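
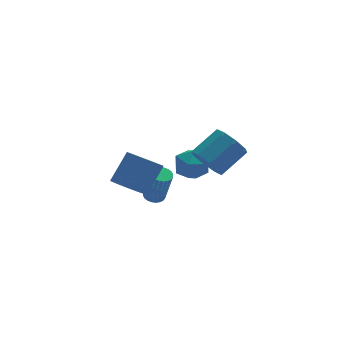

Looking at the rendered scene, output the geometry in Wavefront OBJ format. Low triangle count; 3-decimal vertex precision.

v -1.404 0.355 0.047
v -0.872 0.583 0.02
v -0.563 0.094 1.945
v -1.096 -0.135 1.973
v -0.993 0.762 0.085
v -0.685 0.273 2.01
v -1.177 0.88 0.145
v -0.869 0.39 2.07
v -1.396 0.917 0.189
v -1.088 0.428 2.114
v -1.616 0.869 0.212
v -1.308 0.38 2.137
v -1.804 0.742 0.21
v -1.496 0.253 2.135
v -1.931 0.557 0.183
v -1.622 0.068 2.108
v -1.977 0.34 0.136
v -1.669 -0.149 2.061
v -1.937 0.126 0.075
v -1.628 -0.363 2
v -1.815 -0.053 0.01
v -1.507 -0.542 1.935
v -1.631 -0.17 -0.05
v -1.323 -0.66 1.875
v -1.412 -0.208 -0.094
v -1.104 -0.697 1.831
v -1.192 -0.16 -0.117
v -0.884 -0.649 1.808
v -1.004 -0.033 -0.115
v -0.696 -0.522 1.81
v -0.878 0.152 -0.088
v -0.569 -0.337 1.837
v -0.831 0.369 -0.041
v -0.523 -0.12 1.884
v -3.291 -2.833 3.211
v -2.445 -2.924 2.668
v -1.462 -2.139 4.065
v -2.309 -2.047 4.609
v -2.7 -2.37 2.536
v -1.717 -1.585 3.933
v -3.18 -1.993 2.662
v -2.198 -1.207 4.059
v -3.704 -1.936 2.997
v -2.721 -1.151 4.395
v -4.069 -2.222 3.415
v -3.087 -1.436 4.812
v -4.138 -2.741 3.755
v -3.155 -1.956 5.152
v -3.883 -3.295 3.887
v -2.9 -2.51 5.284
v -3.402 -3.673 3.761
v -2.42 -2.887 5.158
v -2.879 -3.729 3.425
v -1.896 -2.944 4.823
v -2.513 -3.444 3.008
v -1.531 -2.658 4.405
v 1.478 1.112 1.557
v 2.165 0.644 0.882
v 3.668 1.341 1.929
v 2.982 1.808 2.603
v 1.971 1.406 0.653
v 3.474 2.103 1.7
v 1.488 1.996 0.954
v 2.992 2.692 2.001
v 1 2.067 1.607
v 2.503 2.764 2.654
v 0.792 1.579 2.231
v 2.295 2.276 3.278
v 0.986 0.817 2.46
v 2.489 1.514 3.507
v 1.468 0.228 2.159
v 2.972 0.924 3.206
v 1.957 0.156 1.506
v 3.46 0.853 2.553
v 1.725 4.569 -0.911
v 2.261 4.159 -0.024
v 0.379 3.401 -0.636
v 0.915 2.991 0.251
v 0.49 4.02 0.284
v 1.321 4.743 0.114
v 1.319 2.817 -0.774
v 2.15 3.54 -0.944
v 2.01 3.077 0.061
v 1.498 3.82 0.714
v 1.142 3.74 -1.374
v 0.63 4.483 -0.721
f 2 1 5
f 2 5 3
f 3 5 6
f 3 6 4
f 5 1 7
f 5 7 6
f 6 7 8
f 6 8 4
f 7 1 9
f 7 9 8
f 8 9 10
f 8 10 4
f 9 1 11
f 9 11 10
f 10 11 12
f 10 12 4
f 11 1 13
f 11 13 12
f 12 13 14
f 12 14 4
f 13 1 15
f 13 15 14
f 14 15 16
f 14 16 4
f 15 1 17
f 15 17 16
f 16 17 18
f 16 18 4
f 17 1 19
f 17 19 18
f 18 19 20
f 18 20 4
f 19 1 21
f 19 21 20
f 20 21 22
f 20 22 4
f 21 1 23
f 21 23 22
f 22 23 24
f 22 24 4
f 23 1 25
f 23 25 24
f 24 25 26
f 24 26 4
f 25 1 27
f 25 27 26
f 26 27 28
f 26 28 4
f 27 1 29
f 27 29 28
f 28 29 30
f 28 30 4
f 29 1 31
f 29 31 30
f 30 31 32
f 30 32 4
f 31 1 33
f 31 33 32
f 32 33 34
f 32 34 4
f 33 1 2
f 33 2 34
f 34 2 3
f 34 3 4
f 36 35 39
f 36 39 37
f 37 39 40
f 37 40 38
f 39 35 41
f 39 41 40
f 40 41 42
f 40 42 38
f 41 35 43
f 41 43 42
f 42 43 44
f 42 44 38
f 43 35 45
f 43 45 44
f 44 45 46
f 44 46 38
f 45 35 47
f 45 47 46
f 46 47 48
f 46 48 38
f 47 35 49
f 47 49 48
f 48 49 50
f 48 50 38
f 49 35 51
f 49 51 50
f 50 51 52
f 50 52 38
f 51 35 53
f 51 53 52
f 52 53 54
f 52 54 38
f 53 35 55
f 53 55 54
f 54 55 56
f 54 56 38
f 55 35 36
f 55 36 56
f 56 36 37
f 56 37 38
f 58 57 61
f 58 61 59
f 59 61 62
f 59 62 60
f 61 57 63
f 61 63 62
f 62 63 64
f 62 64 60
f 63 57 65
f 63 65 64
f 64 65 66
f 64 66 60
f 65 57 67
f 65 67 66
f 66 67 68
f 66 68 60
f 67 57 69
f 67 69 68
f 68 69 70
f 68 70 60
f 69 57 71
f 69 71 70
f 70 71 72
f 70 72 60
f 71 57 73
f 71 73 72
f 72 73 74
f 72 74 60
f 73 57 58
f 73 58 74
f 74 58 59
f 74 59 60
f 75 86 80
f 75 80 76
f 75 76 82
f 75 82 85
f 75 85 86
f 76 80 84
f 80 86 79
f 86 85 77
f 85 82 81
f 82 76 83
f 78 84 79
f 78 79 77
f 78 77 81
f 78 81 83
f 78 83 84
f 79 84 80
f 77 79 86
f 81 77 85
f 83 81 82
f 84 83 76



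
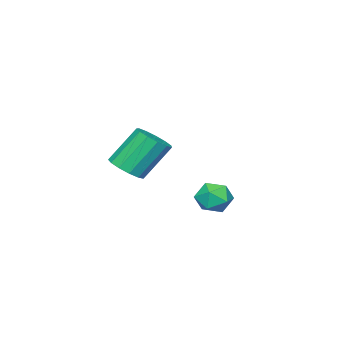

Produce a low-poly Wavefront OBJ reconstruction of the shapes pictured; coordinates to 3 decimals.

v 0.415 -1.319 -2.99
v 0.805 -1.899 -2.506
v -0.085 -1.181 -0.927
v -0.475 -0.601 -1.41
v 1.093 -1.517 -2.518
v 0.204 -0.799 -0.938
v 1.166 -1.072 -2.679
v 0.277 -0.354 -1.099
v 1.001 -0.706 -2.939
v 0.111 0.013 -1.359
v 0.649 -0.534 -3.215
v -0.24 0.185 -1.635
v 0.223 -0.611 -3.42
v -0.666 0.107 -1.84
v -0.142 -0.914 -3.488
v -1.032 -0.195 -1.908
v -0.33 -1.345 -3.398
v -1.22 -0.626 -1.818
v -0.282 -1.768 -3.178
v -1.172 -1.049 -1.599
v -0.013 -2.048 -2.899
v -0.902 -1.33 -1.319
v 0.392 -2.097 -2.649
v -0.497 -1.379 -1.069
v 1.306 3.956 -3.811
v 2.007 3.764 -3.456
v 0.653 3.396 -2.824
v 1.354 3.204 -2.469
v 1.122 3.978 -2.514
v 1.526 4.325 -3.125
v 1.134 2.835 -3.155
v 1.538 3.182 -3.766
v 1.901 3.072 -3.051
v 1.894 3.778 -2.655
v 0.766 3.382 -3.625
v 0.759 4.088 -3.229
f 2 1 5
f 2 5 3
f 3 5 6
f 3 6 4
f 5 1 7
f 5 7 6
f 6 7 8
f 6 8 4
f 7 1 9
f 7 9 8
f 8 9 10
f 8 10 4
f 9 1 11
f 9 11 10
f 10 11 12
f 10 12 4
f 11 1 13
f 11 13 12
f 12 13 14
f 12 14 4
f 13 1 15
f 13 15 14
f 14 15 16
f 14 16 4
f 15 1 17
f 15 17 16
f 16 17 18
f 16 18 4
f 17 1 19
f 17 19 18
f 18 19 20
f 18 20 4
f 19 1 21
f 19 21 20
f 20 21 22
f 20 22 4
f 21 1 23
f 21 23 22
f 22 23 24
f 22 24 4
f 23 1 2
f 23 2 24
f 24 2 3
f 24 3 4
f 25 36 30
f 25 30 26
f 25 26 32
f 25 32 35
f 25 35 36
f 26 30 34
f 30 36 29
f 36 35 27
f 35 32 31
f 32 26 33
f 28 34 29
f 28 29 27
f 28 27 31
f 28 31 33
f 28 33 34
f 29 34 30
f 27 29 36
f 31 27 35
f 33 31 32
f 34 33 26



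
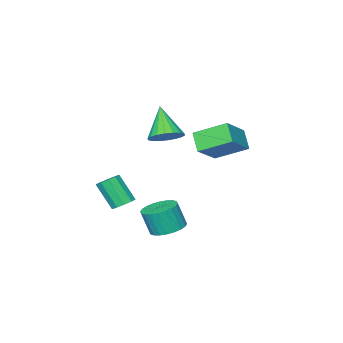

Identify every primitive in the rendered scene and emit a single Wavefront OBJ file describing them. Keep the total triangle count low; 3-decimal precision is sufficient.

v 0.613 3.081 2.249
v 1.503 2.604 2.219
v 0.027 1.879 3.971
v 1.585 2.953 2.491
v 1.475 3.327 2.714
v 1.194 3.652 2.846
v 0.798 3.864 2.859
v 0.366 3.922 2.752
v -0.018 3.812 2.545
v -0.277 3.558 2.28
v -0.359 3.21 2.008
v -0.249 2.836 1.784
v 0.032 2.51 1.653
v 0.428 2.298 1.639
v 0.86 2.241 1.746
v 1.244 2.35 1.953
v 0.404 2.98 -4.708
v 1.136 3.743 -4.638
v 1.429 3.323 -3.122
v 0.696 2.56 -3.192
v 0.797 3.946 -4.516
v 1.089 3.526 -3
v 0.397 4.001 -4.424
v 0.69 3.581 -2.908
v -0.001 3.901 -4.375
v 0.292 3.481 -2.859
v -0.338 3.661 -4.376
v -0.045 3.241 -2.86
v -0.562 3.317 -4.428
v -0.269 2.897 -2.912
v -0.638 2.922 -4.523
v -0.346 2.502 -3.007
v -0.557 2.535 -4.646
v -0.264 2.116 -3.13
v -0.329 2.217 -4.778
v -0.036 1.797 -3.262
v 0.011 2.014 -4.9
v 0.303 1.594 -3.384
v 0.41 1.959 -4.992
v 0.703 1.539 -3.476
v 0.808 2.059 -5.041
v 1.101 1.639 -3.525
v 1.145 2.299 -5.04
v 1.438 1.879 -3.524
v 1.369 2.643 -4.988
v 1.662 2.223 -3.472
v 1.446 3.038 -4.893
v 1.738 2.618 -3.377
v 1.364 3.424 -4.77
v 1.657 3.005 -3.254
v 2.404 1.668 -2.724
v 3.076 1.943 -2.65
v 3.329 0.906 -1.102
v 2.656 0.632 -1.176
v 2.79 2.21 -2.424
v 3.043 1.173 -0.876
v 2.357 2.27 -2.313
v 2.61 1.233 -0.765
v 1.942 2.1 -2.359
v 2.194 1.064 -0.811
v 1.703 1.766 -2.544
v 1.955 0.729 -0.997
v 1.731 1.394 -2.798
v 1.984 0.357 -1.25
v 2.017 1.127 -3.024
v 2.27 0.09 -1.476
v 2.45 1.067 -3.135
v 2.703 0.03 -1.587
v 2.866 1.236 -3.089
v 3.118 0.2 -1.541
v 3.105 1.571 -2.903
v 3.357 0.534 -1.356
v -2.977 2.949 -0.443
v -3.403 2.064 0.526
v -4.069 4.495 0.491
v -4.495 3.61 1.46
v -1.285 3.43 0.74
v -1.711 2.545 1.709
v -2.377 4.976 1.674
v -2.803 4.091 2.643
f 2 1 4
f 2 4 3
f 4 1 5
f 4 5 3
f 5 1 6
f 5 6 3
f 6 1 7
f 6 7 3
f 7 1 8
f 7 8 3
f 8 1 9
f 8 9 3
f 9 1 10
f 9 10 3
f 10 1 11
f 10 11 3
f 11 1 12
f 11 12 3
f 12 1 13
f 12 13 3
f 13 1 14
f 13 14 3
f 14 1 15
f 14 15 3
f 15 1 16
f 15 16 3
f 16 1 2
f 16 2 3
f 18 17 21
f 18 21 19
f 19 21 22
f 19 22 20
f 21 17 23
f 21 23 22
f 22 23 24
f 22 24 20
f 23 17 25
f 23 25 24
f 24 25 26
f 24 26 20
f 25 17 27
f 25 27 26
f 26 27 28
f 26 28 20
f 27 17 29
f 27 29 28
f 28 29 30
f 28 30 20
f 29 17 31
f 29 31 30
f 30 31 32
f 30 32 20
f 31 17 33
f 31 33 32
f 32 33 34
f 32 34 20
f 33 17 35
f 33 35 34
f 34 35 36
f 34 36 20
f 35 17 37
f 35 37 36
f 36 37 38
f 36 38 20
f 37 17 39
f 37 39 38
f 38 39 40
f 38 40 20
f 39 17 41
f 39 41 40
f 40 41 42
f 40 42 20
f 41 17 43
f 41 43 42
f 42 43 44
f 42 44 20
f 43 17 45
f 43 45 44
f 44 45 46
f 44 46 20
f 45 17 47
f 45 47 46
f 46 47 48
f 46 48 20
f 47 17 49
f 47 49 48
f 48 49 50
f 48 50 20
f 49 17 18
f 49 18 50
f 50 18 19
f 50 19 20
f 52 51 55
f 52 55 53
f 53 55 56
f 53 56 54
f 55 51 57
f 55 57 56
f 56 57 58
f 56 58 54
f 57 51 59
f 57 59 58
f 58 59 60
f 58 60 54
f 59 51 61
f 59 61 60
f 60 61 62
f 60 62 54
f 61 51 63
f 61 63 62
f 62 63 64
f 62 64 54
f 63 51 65
f 63 65 64
f 64 65 66
f 64 66 54
f 65 51 67
f 65 67 66
f 66 67 68
f 66 68 54
f 67 51 69
f 67 69 68
f 68 69 70
f 68 70 54
f 69 51 71
f 69 71 70
f 70 71 72
f 70 72 54
f 71 51 52
f 71 52 72
f 72 52 53
f 72 53 54
f 74 76 73
f 77 74 73
f 73 76 75
f 75 77 73
f 74 80 76
f 78 74 77
f 78 80 74
f 76 80 75
f 79 77 75
f 75 80 79
f 79 78 77
f 80 78 79



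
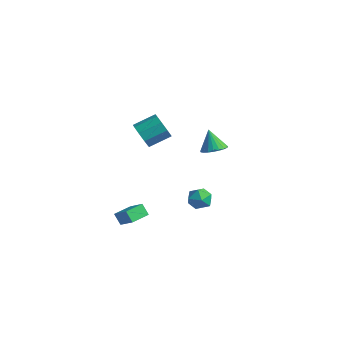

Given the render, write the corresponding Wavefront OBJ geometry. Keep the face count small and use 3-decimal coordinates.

v 1.78 1.174 1.858
v 2.389 1.558 2.102
v 1.22 1.286 3.082
v 2.203 1.79 1.995
v 1.944 1.916 1.865
v 1.656 1.914 1.734
v 1.39 1.784 1.625
v 1.191 1.548 1.555
v 1.094 1.248 1.538
v 1.116 0.935 1.577
v 1.252 0.663 1.664
v 1.479 0.48 1.784
v 1.759 0.417 1.918
v 2.042 0.485 2.041
v 2.279 0.672 2.132
v 2.431 0.946 2.177
v 2.469 1.259 2.166
v -0.223 2.365 -2.893
v 0.241 2.49 -3.545
v -0.101 1.07 -3.055
v 0.363 1.195 -3.707
v 0.641 1.383 -2.97
v 0.566 2.183 -2.87
v -0.426 1.377 -3.73
v -0.501 2.177 -3.63
v 0.115 1.879 -4.062
v 0.775 1.883 -3.593
v -0.635 1.677 -3.007
v 0.025 1.681 -2.538
v -1.704 -2.476 -4.297
v -2.186 -2.503 -3.659
v -1.687 -1.318 -4.234
v -2.169 -1.345 -3.596
v -0.651 -2.535 -3.504
v -1.133 -2.562 -2.866
v -0.634 -1.377 -3.441
v -1.116 -1.404 -2.803
v -0.325 -2.138 3.354
v 0.043 -2.626 3.946
v 0.572 -1.509 4.537
v 0.205 -1.022 3.946
v 0.402 -2.557 3.494
v 0.931 -1.44 4.085
v 0.421 -2.292 2.977
v 0.951 -1.175 3.568
v 0.091 -1.956 2.636
v 0.621 -0.839 3.227
v -0.433 -1.704 2.632
v 0.097 -0.588 3.223
v -0.907 -1.656 2.965
v -0.377 -0.54 3.556
v -1.108 -1.834 3.481
v -0.579 -0.717 4.072
v -0.943 -2.154 3.937
v -0.414 -1.037 4.529
v -0.489 -2.467 4.121
v 0.041 -1.35 4.712
f 2 1 4
f 2 4 3
f 4 1 5
f 4 5 3
f 5 1 6
f 5 6 3
f 6 1 7
f 6 7 3
f 7 1 8
f 7 8 3
f 8 1 9
f 8 9 3
f 9 1 10
f 9 10 3
f 10 1 11
f 10 11 3
f 11 1 12
f 11 12 3
f 12 1 13
f 12 13 3
f 13 1 14
f 13 14 3
f 14 1 15
f 14 15 3
f 15 1 16
f 15 16 3
f 16 1 17
f 16 17 3
f 17 1 2
f 17 2 3
f 18 29 23
f 18 23 19
f 18 19 25
f 18 25 28
f 18 28 29
f 19 23 27
f 23 29 22
f 29 28 20
f 28 25 24
f 25 19 26
f 21 27 22
f 21 22 20
f 21 20 24
f 21 24 26
f 21 26 27
f 22 27 23
f 20 22 29
f 24 20 28
f 26 24 25
f 27 26 19
f 31 33 30
f 34 31 30
f 30 33 32
f 32 34 30
f 31 37 33
f 35 31 34
f 35 37 31
f 33 37 32
f 36 34 32
f 32 37 36
f 36 35 34
f 37 35 36
f 39 38 42
f 39 42 40
f 40 42 43
f 40 43 41
f 42 38 44
f 42 44 43
f 43 44 45
f 43 45 41
f 44 38 46
f 44 46 45
f 45 46 47
f 45 47 41
f 46 38 48
f 46 48 47
f 47 48 49
f 47 49 41
f 48 38 50
f 48 50 49
f 49 50 51
f 49 51 41
f 50 38 52
f 50 52 51
f 51 52 53
f 51 53 41
f 52 38 54
f 52 54 53
f 53 54 55
f 53 55 41
f 54 38 56
f 54 56 55
f 55 56 57
f 55 57 41
f 56 38 39
f 56 39 57
f 57 39 40
f 57 40 41



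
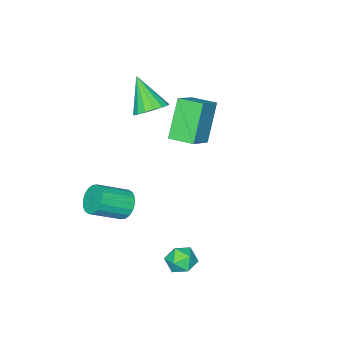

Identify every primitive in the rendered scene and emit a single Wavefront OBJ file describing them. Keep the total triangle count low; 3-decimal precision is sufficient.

v -1.853 -2.029 1.65
v -1.021 -2.03 1.825
v -2.167 -3.211 3.13
v -1.167 -1.719 2.043
v -1.469 -1.478 2.171
v -1.859 -1.364 2.179
v -2.248 -1.403 2.066
v -2.547 -1.584 1.858
v -2.686 -1.868 1.602
v -2.635 -2.189 1.357
v -2.404 -2.473 1.179
v -2.048 -2.655 1.109
v -1.646 -2.695 1.163
v -1.292 -2.581 1.328
v -1.067 -2.341 1.567
v 0.604 -1.299 -2.948
v 1.08 -1.089 -3.529
v 2.392 -1.751 -2.694
v 1.916 -1.961 -2.112
v 1.087 -0.812 -3.32
v 2.398 -1.474 -2.485
v 0.998 -0.632 -3.037
v 2.31 -1.294 -2.202
v 0.831 -0.583 -2.737
v 2.143 -1.245 -1.901
v 0.619 -0.677 -2.478
v 1.931 -1.338 -1.643
v 0.404 -0.893 -2.312
v 1.716 -1.555 -1.477
v 0.229 -1.19 -2.272
v 1.541 -1.852 -1.437
v 0.128 -1.509 -2.366
v 1.44 -2.171 -1.531
v 0.122 -1.786 -2.575
v 1.433 -2.448 -1.74
v 0.21 -1.966 -2.858
v 1.522 -2.628 -2.023
v 0.377 -2.015 -3.159
v 1.689 -2.677 -2.323
v 0.589 -1.922 -3.417
v 1.901 -2.583 -2.582
v 0.804 -1.705 -3.583
v 2.116 -2.367 -2.748
v 0.979 -1.408 -3.623
v 2.291 -2.07 -2.788
v -4.009 -1.585 1.481
v -2.773 -1.294 2.297
v -4.348 -0.395 1.57
v -3.111 -0.105 2.386
v -2.909 -1.135 -0.346
v -1.672 -0.845 0.47
v -3.247 0.054 -0.257
v -2.011 0.345 0.559
v 2.017 3.862 -2.304
v 2.657 3.528 -2.533
v 1.383 3.212 -3.127
v 2.023 2.878 -3.356
v 1.741 2.726 -2.67
v 2.133 3.127 -2.162
v 1.907 3.613 -3.498
v 2.299 4.014 -2.99
v 2.589 3.374 -3.272
v 2.486 2.826 -2.76
v 1.554 3.914 -2.9
v 1.451 3.366 -2.388
f 2 1 4
f 2 4 3
f 4 1 5
f 4 5 3
f 5 1 6
f 5 6 3
f 6 1 7
f 6 7 3
f 7 1 8
f 7 8 3
f 8 1 9
f 8 9 3
f 9 1 10
f 9 10 3
f 10 1 11
f 10 11 3
f 11 1 12
f 11 12 3
f 12 1 13
f 12 13 3
f 13 1 14
f 13 14 3
f 14 1 15
f 14 15 3
f 15 1 2
f 15 2 3
f 17 16 20
f 17 20 18
f 18 20 21
f 18 21 19
f 20 16 22
f 20 22 21
f 21 22 23
f 21 23 19
f 22 16 24
f 22 24 23
f 23 24 25
f 23 25 19
f 24 16 26
f 24 26 25
f 25 26 27
f 25 27 19
f 26 16 28
f 26 28 27
f 27 28 29
f 27 29 19
f 28 16 30
f 28 30 29
f 29 30 31
f 29 31 19
f 30 16 32
f 30 32 31
f 31 32 33
f 31 33 19
f 32 16 34
f 32 34 33
f 33 34 35
f 33 35 19
f 34 16 36
f 34 36 35
f 35 36 37
f 35 37 19
f 36 16 38
f 36 38 37
f 37 38 39
f 37 39 19
f 38 16 40
f 38 40 39
f 39 40 41
f 39 41 19
f 40 16 42
f 40 42 41
f 41 42 43
f 41 43 19
f 42 16 44
f 42 44 43
f 43 44 45
f 43 45 19
f 44 16 17
f 44 17 45
f 45 17 18
f 45 18 19
f 47 49 46
f 50 47 46
f 46 49 48
f 48 50 46
f 47 53 49
f 51 47 50
f 51 53 47
f 49 53 48
f 52 50 48
f 48 53 52
f 52 51 50
f 53 51 52
f 54 65 59
f 54 59 55
f 54 55 61
f 54 61 64
f 54 64 65
f 55 59 63
f 59 65 58
f 65 64 56
f 64 61 60
f 61 55 62
f 57 63 58
f 57 58 56
f 57 56 60
f 57 60 62
f 57 62 63
f 58 63 59
f 56 58 65
f 60 56 64
f 62 60 61
f 63 62 55



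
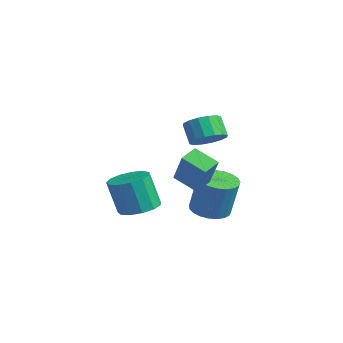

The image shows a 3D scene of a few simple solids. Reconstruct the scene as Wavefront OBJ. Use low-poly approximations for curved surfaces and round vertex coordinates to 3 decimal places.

v 0.564 3.577 2.135
v 1.136 3.928 2.551
v 0.528 3.935 3.382
v -0.044 3.583 2.965
v 0.919 4.235 2.389
v 0.311 4.241 3.22
v 0.607 4.365 2.16
v -0.002 4.372 2.991
v 0.283 4.284 1.923
v -0.325 4.291 2.754
v 0.035 4.014 1.743
v -0.574 4.02 2.574
v -0.072 3.626 1.668
v -0.68 3.632 2.499
v -0.008 3.225 1.718
v -0.616 3.232 2.549
v 0.209 2.919 1.88
v -0.399 2.925 2.711
v 0.522 2.788 2.109
v -0.087 2.795 2.94
v 0.845 2.869 2.346
v 0.237 2.876 3.177
v 1.094 3.14 2.526
v 0.485 3.146 3.357
v 1.2 3.528 2.601
v 0.592 3.534 3.432
v -3.228 2.322 -2.787
v -2.34 2.553 -2.582
v -2.625 2.17 -0.909
v -3.512 1.938 -1.113
v -2.625 2.996 -2.529
v -2.91 2.612 -0.856
v -3.102 3.225 -2.558
v -3.387 2.841 -0.885
v -3.619 3.167 -2.659
v -3.904 2.783 -0.986
v -4.011 2.841 -2.801
v -4.296 2.457 -1.128
v -4.155 2.35 -2.938
v -4.44 1.966 -1.265
v -4.004 1.85 -3.027
v -4.289 1.466 -1.354
v -3.607 1.5 -3.04
v -3.892 1.116 -1.367
v -3.089 1.411 -2.972
v -3.374 1.027 -1.299
v -2.615 1.611 -2.845
v -2.9 1.227 -1.172
v -2.336 2.037 -2.7
v -2.621 1.653 -1.027
v 0.147 3.867 -1.885
v 0.973 3.769 -2.102
v 1.46 3.915 -0.312
v 0.633 4.013 -0.095
v 0.933 4.124 -2.12
v 1.42 4.27 -0.33
v 0.757 4.434 -2.097
v 1.244 4.58 -0.308
v 0.475 4.647 -2.038
v 0.962 4.793 -0.249
v 0.137 4.724 -1.952
v 0.624 4.87 -0.163
v -0.2 4.654 -1.855
v 0.287 4.8 -0.065
v -0.477 4.447 -1.762
v 0.01 4.593 0.027
v -0.646 4.14 -1.691
v -0.159 4.286 0.098
v -0.678 3.786 -1.654
v -0.191 3.932 0.136
v -0.567 3.446 -1.656
v -0.08 3.592 0.133
v -0.334 3.178 -1.698
v 0.153 3.324 0.091
v -0.017 3.03 -1.772
v 0.47 3.176 0.017
v 0.328 3.027 -1.866
v 0.815 3.173 -0.076
v 0.642 3.168 -1.962
v 1.129 3.314 -0.173
v 0.87 3.431 -2.046
v 1.357 3.577 -0.257
v 0.406 2.116 0.263
v 0.099 2.84 0.558
v 1.261 2.707 -0.296
v 0.954 3.431 0
v 1.446 1.969 1.7
v 1.139 2.693 1.996
v 2.301 2.56 1.142
v 1.994 3.284 1.437
f 2 1 5
f 2 5 3
f 3 5 6
f 3 6 4
f 5 1 7
f 5 7 6
f 6 7 8
f 6 8 4
f 7 1 9
f 7 9 8
f 8 9 10
f 8 10 4
f 9 1 11
f 9 11 10
f 10 11 12
f 10 12 4
f 11 1 13
f 11 13 12
f 12 13 14
f 12 14 4
f 13 1 15
f 13 15 14
f 14 15 16
f 14 16 4
f 15 1 17
f 15 17 16
f 16 17 18
f 16 18 4
f 17 1 19
f 17 19 18
f 18 19 20
f 18 20 4
f 19 1 21
f 19 21 20
f 20 21 22
f 20 22 4
f 21 1 23
f 21 23 22
f 22 23 24
f 22 24 4
f 23 1 25
f 23 25 24
f 24 25 26
f 24 26 4
f 25 1 2
f 25 2 26
f 26 2 3
f 26 3 4
f 28 27 31
f 28 31 29
f 29 31 32
f 29 32 30
f 31 27 33
f 31 33 32
f 32 33 34
f 32 34 30
f 33 27 35
f 33 35 34
f 34 35 36
f 34 36 30
f 35 27 37
f 35 37 36
f 36 37 38
f 36 38 30
f 37 27 39
f 37 39 38
f 38 39 40
f 38 40 30
f 39 27 41
f 39 41 40
f 40 41 42
f 40 42 30
f 41 27 43
f 41 43 42
f 42 43 44
f 42 44 30
f 43 27 45
f 43 45 44
f 44 45 46
f 44 46 30
f 45 27 47
f 45 47 46
f 46 47 48
f 46 48 30
f 47 27 49
f 47 49 48
f 48 49 50
f 48 50 30
f 49 27 28
f 49 28 50
f 50 28 29
f 50 29 30
f 52 51 55
f 52 55 53
f 53 55 56
f 53 56 54
f 55 51 57
f 55 57 56
f 56 57 58
f 56 58 54
f 57 51 59
f 57 59 58
f 58 59 60
f 58 60 54
f 59 51 61
f 59 61 60
f 60 61 62
f 60 62 54
f 61 51 63
f 61 63 62
f 62 63 64
f 62 64 54
f 63 51 65
f 63 65 64
f 64 65 66
f 64 66 54
f 65 51 67
f 65 67 66
f 66 67 68
f 66 68 54
f 67 51 69
f 67 69 68
f 68 69 70
f 68 70 54
f 69 51 71
f 69 71 70
f 70 71 72
f 70 72 54
f 71 51 73
f 71 73 72
f 72 73 74
f 72 74 54
f 73 51 75
f 73 75 74
f 74 75 76
f 74 76 54
f 75 51 77
f 75 77 76
f 76 77 78
f 76 78 54
f 77 51 79
f 77 79 78
f 78 79 80
f 78 80 54
f 79 51 81
f 79 81 80
f 80 81 82
f 80 82 54
f 81 51 52
f 81 52 82
f 82 52 53
f 82 53 54
f 84 86 83
f 87 84 83
f 83 86 85
f 85 87 83
f 84 90 86
f 88 84 87
f 88 90 84
f 86 90 85
f 89 87 85
f 85 90 89
f 89 88 87
f 90 88 89



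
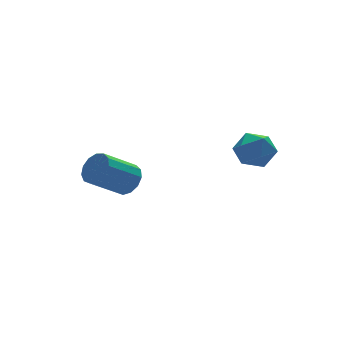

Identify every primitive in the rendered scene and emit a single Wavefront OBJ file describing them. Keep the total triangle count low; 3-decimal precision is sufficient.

v 0.245 -2.908 2.138
v 1.267 -2.587 2.077
v 0.773 -4.553 2.303
v 1.795 -4.232 2.242
v 1.205 -3.985 3.103
v 0.879 -2.968 3.002
v 1.161 -4.172 1.378
v 0.835 -3.155 1.277
v 1.833 -3.368 1.608
v 1.86 -3.252 2.674
v 0.18 -3.888 1.706
v 0.207 -3.772 2.772
v -2.589 2.127 -1.875
v -2.047 1.831 -1.179
v -3.729 1.737 0.091
v -4.271 2.033 -0.605
v -2.054 2.354 -1.149
v -3.736 2.26 0.121
v -2.23 2.805 -1.349
v -3.912 2.711 -0.079
v -2.52 3.041 -1.717
v -4.203 2.947 -0.446
v -2.832 2.986 -2.134
v -4.515 2.892 -0.864
v -3.067 2.659 -2.469
v -4.749 2.565 -1.199
v -3.15 2.163 -2.616
v -4.832 2.069 -1.346
v -3.055 1.655 -2.527
v -4.737 1.561 -1.257
v -2.812 1.297 -2.231
v -4.494 1.203 -0.961
v -2.498 1.203 -1.823
v -4.18 1.109 -0.553
v -2.213 1.402 -1.43
v -3.895 1.308 -0.16
f 1 12 6
f 1 6 2
f 1 2 8
f 1 8 11
f 1 11 12
f 2 6 10
f 6 12 5
f 12 11 3
f 11 8 7
f 8 2 9
f 4 10 5
f 4 5 3
f 4 3 7
f 4 7 9
f 4 9 10
f 5 10 6
f 3 5 12
f 7 3 11
f 9 7 8
f 10 9 2
f 14 13 17
f 14 17 15
f 15 17 18
f 15 18 16
f 17 13 19
f 17 19 18
f 18 19 20
f 18 20 16
f 19 13 21
f 19 21 20
f 20 21 22
f 20 22 16
f 21 13 23
f 21 23 22
f 22 23 24
f 22 24 16
f 23 13 25
f 23 25 24
f 24 25 26
f 24 26 16
f 25 13 27
f 25 27 26
f 26 27 28
f 26 28 16
f 27 13 29
f 27 29 28
f 28 29 30
f 28 30 16
f 29 13 31
f 29 31 30
f 30 31 32
f 30 32 16
f 31 13 33
f 31 33 32
f 32 33 34
f 32 34 16
f 33 13 35
f 33 35 34
f 34 35 36
f 34 36 16
f 35 13 14
f 35 14 36
f 36 14 15
f 36 15 16



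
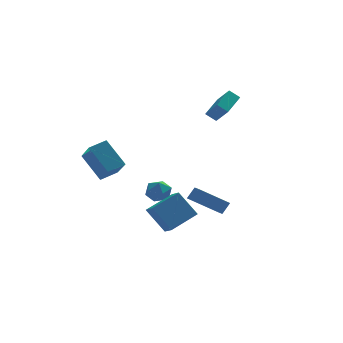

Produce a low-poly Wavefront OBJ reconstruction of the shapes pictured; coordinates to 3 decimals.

v -1.86 0.869 -2.406
v -1.188 1.402 -2.247
v -1.112 -0.222 -1.913
v -0.44 0.311 -1.754
v -1.169 0.374 -1.279
v -1.631 1.049 -1.583
v -0.669 0.131 -2.577
v -1.131 0.806 -2.881
v -0.451 0.946 -2.352
v -0.761 1.096 -1.55
v -1.539 0.084 -2.61
v -1.849 0.234 -1.808
v 1.258 -4.241 -1.909
v -0.425 -3.822 -0.798
v 1.283 -3.312 -2.221
v -0.399 -2.893 -1.109
v 1.759 -4.027 -1.231
v 0.077 -3.608 -0.119
v 1.785 -3.098 -1.542
v 0.102 -2.679 -0.431
v -5.002 3.61 -0.084
v -4.882 2.104 1.226
v -3.881 3.974 0.231
v -3.761 2.468 1.542
v -4.179 2.372 -1.582
v -4.059 0.866 -0.271
v -3.058 2.736 -1.266
v -2.938 1.23 0.044
v 3.053 3.196 2.086
v 3.506 2.307 3.124
v 2.462 3.486 2.592
v 2.915 2.596 3.63
v 4.165 4.444 2.67
v 4.618 3.554 3.708
v 3.574 4.733 3.176
v 4.027 3.844 4.214
v -2.08 -1.614 -2.305
v -0.344 -0.882 -1.603
v -2.236 -0.734 -2.837
v -0.5 -0.002 -2.135
v -1.16 -2.358 -3.805
v 0.576 -1.626 -3.103
v -1.316 -1.478 -4.337
v 0.42 -0.746 -3.635
f 1 12 6
f 1 6 2
f 1 2 8
f 1 8 11
f 1 11 12
f 2 6 10
f 6 12 5
f 12 11 3
f 11 8 7
f 8 2 9
f 4 10 5
f 4 5 3
f 4 3 7
f 4 7 9
f 4 9 10
f 5 10 6
f 3 5 12
f 7 3 11
f 9 7 8
f 10 9 2
f 14 16 13
f 17 14 13
f 13 16 15
f 15 17 13
f 14 20 16
f 18 14 17
f 18 20 14
f 16 20 15
f 19 17 15
f 15 20 19
f 19 18 17
f 20 18 19
f 22 24 21
f 25 22 21
f 21 24 23
f 23 25 21
f 22 28 24
f 26 22 25
f 26 28 22
f 24 28 23
f 27 25 23
f 23 28 27
f 27 26 25
f 28 26 27
f 30 32 29
f 33 30 29
f 29 32 31
f 31 33 29
f 30 36 32
f 34 30 33
f 34 36 30
f 32 36 31
f 35 33 31
f 31 36 35
f 35 34 33
f 36 34 35
f 38 40 37
f 41 38 37
f 37 40 39
f 39 41 37
f 38 44 40
f 42 38 41
f 42 44 38
f 40 44 39
f 43 41 39
f 39 44 43
f 43 42 41
f 44 42 43



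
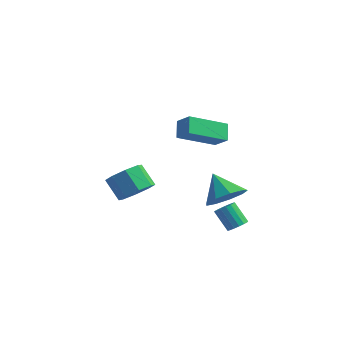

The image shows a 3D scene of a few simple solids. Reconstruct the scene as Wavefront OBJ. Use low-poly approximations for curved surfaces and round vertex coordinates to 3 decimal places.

v -1.262 2.876 3.804
v -0.496 2.698 4.422
v -0.166 4.449 2.898
v 0.6 4.271 3.516
v -0.88 2.229 3.144
v -0.114 2.051 3.762
v 0.216 3.802 2.238
v 0.982 3.624 2.856
v -3.511 2.929 -1.72
v -2.793 3.053 -1.065
v -3.71 3.295 -0.105
v -4.429 3.171 -0.76
v -2.983 3.692 -1.408
v -3.9 3.935 -0.448
v -3.482 3.885 -1.933
v -4.399 4.127 -0.973
v -3.998 3.517 -2.334
v -4.916 3.76 -1.374
v -4.23 2.805 -2.375
v -5.147 3.047 -1.415
v -4.04 2.165 -2.032
v -4.957 2.408 -1.072
v -3.541 1.973 -1.507
v -4.458 2.215 -0.547
v -3.024 2.34 -1.106
v -3.942 2.583 -0.146
v 1.798 2.173 0.06
v 2.312 1.623 0.793
v 0.802 2.627 1.1
v 2.577 2.29 0.755
v 2.477 2.902 0.392
v 2.06 3.172 -0.126
v 1.52 2.975 -0.557
v 1.11 2.403 -0.699
v 1.023 1.723 -0.486
v 1.298 1.253 -0.017
v 1.807 1.214 0.488
v 1.729 3.358 -2.507
v 2.146 3.497 -2.177
v 1.349 3.622 -1.222
v 0.931 3.482 -1.553
v 2.064 3.727 -2.276
v 1.267 3.852 -1.321
v 1.905 3.872 -2.427
v 1.108 3.997 -1.472
v 1.706 3.9 -2.597
v 0.909 4.025 -1.642
v 1.512 3.803 -2.746
v 0.715 3.928 -1.792
v 1.368 3.604 -2.841
v 0.57 3.729 -1.886
v 1.306 3.349 -2.859
v 0.509 3.474 -1.904
v 1.341 3.096 -2.797
v 0.544 3.221 -1.842
v 1.465 2.902 -2.668
v 0.668 3.027 -1.713
v 1.649 2.813 -2.503
v 0.852 2.938 -1.548
v 1.852 2.849 -2.338
v 1.055 2.974 -1.383
v 2.026 3.001 -2.212
v 1.229 3.126 -1.258
v 2.132 3.235 -2.154
v 1.335 3.36 -1.2
f 2 4 1
f 5 2 1
f 1 4 3
f 3 5 1
f 2 8 4
f 6 2 5
f 6 8 2
f 4 8 3
f 7 5 3
f 3 8 7
f 7 6 5
f 8 6 7
f 10 9 13
f 10 13 11
f 11 13 14
f 11 14 12
f 13 9 15
f 13 15 14
f 14 15 16
f 14 16 12
f 15 9 17
f 15 17 16
f 16 17 18
f 16 18 12
f 17 9 19
f 17 19 18
f 18 19 20
f 18 20 12
f 19 9 21
f 19 21 20
f 20 21 22
f 20 22 12
f 21 9 23
f 21 23 22
f 22 23 24
f 22 24 12
f 23 9 25
f 23 25 24
f 24 25 26
f 24 26 12
f 25 9 10
f 25 10 26
f 26 10 11
f 26 11 12
f 28 27 30
f 28 30 29
f 30 27 31
f 30 31 29
f 31 27 32
f 31 32 29
f 32 27 33
f 32 33 29
f 33 27 34
f 33 34 29
f 34 27 35
f 34 35 29
f 35 27 36
f 35 36 29
f 36 27 37
f 36 37 29
f 37 27 28
f 37 28 29
f 39 38 42
f 39 42 40
f 40 42 43
f 40 43 41
f 42 38 44
f 42 44 43
f 43 44 45
f 43 45 41
f 44 38 46
f 44 46 45
f 45 46 47
f 45 47 41
f 46 38 48
f 46 48 47
f 47 48 49
f 47 49 41
f 48 38 50
f 48 50 49
f 49 50 51
f 49 51 41
f 50 38 52
f 50 52 51
f 51 52 53
f 51 53 41
f 52 38 54
f 52 54 53
f 53 54 55
f 53 55 41
f 54 38 56
f 54 56 55
f 55 56 57
f 55 57 41
f 56 38 58
f 56 58 57
f 57 58 59
f 57 59 41
f 58 38 60
f 58 60 59
f 59 60 61
f 59 61 41
f 60 38 62
f 60 62 61
f 61 62 63
f 61 63 41
f 62 38 64
f 62 64 63
f 63 64 65
f 63 65 41
f 64 38 39
f 64 39 65
f 65 39 40
f 65 40 41



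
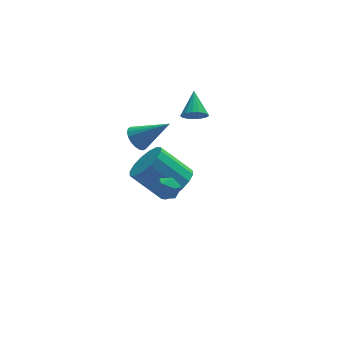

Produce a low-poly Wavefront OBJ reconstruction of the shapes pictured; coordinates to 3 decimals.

v -0.067 -3.232 0.158
v 0.244 -3.467 0.706
v -1.024 -3.293 0.674
v -0.713 -3.528 1.222
v -0.62 -2.89 1.031
v -0.029 -2.852 0.712
v -0.751 -3.908 0.668
v -0.16 -3.87 0.349
v -0.179 -3.885 1.022
v -0.098 -3.256 1.246
v -0.682 -3.504 0.134
v -0.601 -2.875 0.358
v 2.654 2.641 0.453
v 3.235 2.738 0.114
v 2.966 3.819 1.327
v 3.019 2.917 -0.05
v 2.718 3.033 -0.099
v 2.403 3.059 -0.021
v 2.146 2.989 0.165
v 2.005 2.839 0.417
v 2.012 2.644 0.678
v 2.167 2.448 0.887
v 2.433 2.296 0.996
v 2.75 2.224 0.982
v 3.045 2.246 0.846
v 3.25 2.359 0.62
v 3.319 2.537 0.356
v -0.889 -0.138 1.698
v -0.404 0.134 1.256
v 0.489 -0.702 2.862
v -0.468 0.376 1.449
v -0.614 0.517 1.691
v -0.816 0.528 1.934
v -1.031 0.407 2.131
v -1.219 0.178 2.242
v -1.341 -0.113 2.245
v -1.374 -0.41 2.14
v -1.31 -0.652 1.948
v -1.164 -0.793 1.706
v -0.962 -0.803 1.462
v -0.747 -0.682 1.265
v -0.559 -0.454 1.154
v -0.437 -0.162 1.151
v 1.535 1.73 -3.696
v 2.243 1.475 -2.893
v 0.892 2.234 -1.461
v 0.185 2.49 -2.264
v 2.379 2.006 -3.046
v 1.028 2.765 -1.614
v 2.29 2.463 -3.373
v 0.939 3.223 -1.941
v 1.998 2.724 -3.787
v 0.647 3.484 -2.355
v 1.582 2.719 -4.176
v 0.231 3.478 -2.744
v 1.154 2.449 -4.437
v -0.197 3.208 -3.005
v 0.828 1.986 -4.499
v -0.523 2.745 -3.067
v 0.692 1.455 -4.346
v -0.659 2.214 -2.914
v 0.781 0.997 -4.019
v -0.57 1.757 -2.587
v 1.073 0.736 -3.605
v -0.278 1.496 -2.173
v 1.489 0.742 -3.216
v 0.138 1.501 -1.784
v 1.917 1.012 -2.955
v 0.566 1.771 -1.523
f 1 12 6
f 1 6 2
f 1 2 8
f 1 8 11
f 1 11 12
f 2 6 10
f 6 12 5
f 12 11 3
f 11 8 7
f 8 2 9
f 4 10 5
f 4 5 3
f 4 3 7
f 4 7 9
f 4 9 10
f 5 10 6
f 3 5 12
f 7 3 11
f 9 7 8
f 10 9 2
f 14 13 16
f 14 16 15
f 16 13 17
f 16 17 15
f 17 13 18
f 17 18 15
f 18 13 19
f 18 19 15
f 19 13 20
f 19 20 15
f 20 13 21
f 20 21 15
f 21 13 22
f 21 22 15
f 22 13 23
f 22 23 15
f 23 13 24
f 23 24 15
f 24 13 25
f 24 25 15
f 25 13 26
f 25 26 15
f 26 13 27
f 26 27 15
f 27 13 14
f 27 14 15
f 29 28 31
f 29 31 30
f 31 28 32
f 31 32 30
f 32 28 33
f 32 33 30
f 33 28 34
f 33 34 30
f 34 28 35
f 34 35 30
f 35 28 36
f 35 36 30
f 36 28 37
f 36 37 30
f 37 28 38
f 37 38 30
f 38 28 39
f 38 39 30
f 39 28 40
f 39 40 30
f 40 28 41
f 40 41 30
f 41 28 42
f 41 42 30
f 42 28 43
f 42 43 30
f 43 28 29
f 43 29 30
f 45 44 48
f 45 48 46
f 46 48 49
f 46 49 47
f 48 44 50
f 48 50 49
f 49 50 51
f 49 51 47
f 50 44 52
f 50 52 51
f 51 52 53
f 51 53 47
f 52 44 54
f 52 54 53
f 53 54 55
f 53 55 47
f 54 44 56
f 54 56 55
f 55 56 57
f 55 57 47
f 56 44 58
f 56 58 57
f 57 58 59
f 57 59 47
f 58 44 60
f 58 60 59
f 59 60 61
f 59 61 47
f 60 44 62
f 60 62 61
f 61 62 63
f 61 63 47
f 62 44 64
f 62 64 63
f 63 64 65
f 63 65 47
f 64 44 66
f 64 66 65
f 65 66 67
f 65 67 47
f 66 44 68
f 66 68 67
f 67 68 69
f 67 69 47
f 68 44 45
f 68 45 69
f 69 45 46
f 69 46 47



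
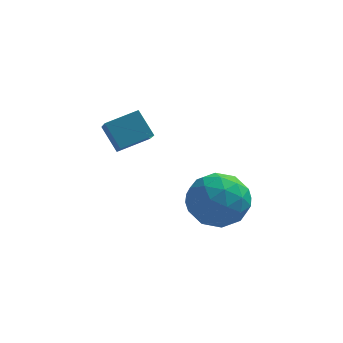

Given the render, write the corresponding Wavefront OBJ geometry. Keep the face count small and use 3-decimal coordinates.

v 2.82 1.251 -0.997
v 3.24 1.644 -0.285
v 4.06 1.376 -1.795
v 4.48 1.769 -1.083
v 4.253 0.883 -1.049
v 3.487 0.806 -0.556
v 3.813 2.214 -1.524
v 3.047 2.137 -1.031
v 3.853 2.239 -0.611
v 4.125 1.416 -0.317
v 3.175 1.604 -1.763
v 3.447 0.781 -1.469
v 2.921 1.437 -0.571
v 4.379 1.583 -1.509
v 4.246 1.063 -1.489
v 4.492 1.294 -1.071
v 3.067 0.944 -0.73
v 3.313 1.175 -0.311
v 3.909 0.728 -0.761
v 3.987 1.845 -1.769
v 4.233 2.076 -1.35
v 2.808 1.726 -1.009
v 3.054 1.957 -0.591
v 3.391 2.292 -1.319
v 3.528 2.017 -0.344
v 4.257 2.091 -0.813
v 3.865 2.352 -1.072
v 3.415 2.307 -0.782
v 3.688 1.534 -0.171
v 4.417 1.607 -0.641
v 4.284 1.087 -0.62
v 3.833 1.041 -0.33
v 4.049 1.884 -0.363
v 2.883 1.413 -1.439
v 3.612 1.486 -1.909
v 3.467 1.979 -1.75
v 3.016 1.933 -1.46
v 3.043 0.929 -1.267
v 3.772 1.003 -1.736
v 3.885 0.713 -1.298
v 3.435 0.668 -1.008
v 3.251 1.136 -1.717
v 1.272 0.471 1.422
v 0.84 0.877 2.072
v 1.08 1.275 0.791
v 0.648 1.682 1.441
v 2.072 0.878 1.699
v 1.64 1.285 2.349
v 1.88 1.683 1.068
v 1.448 2.089 1.718
f 1 38 17
f 38 12 41
f 17 41 6
f 38 41 17
f 1 17 13
f 17 6 18
f 13 18 2
f 17 18 13
f 1 13 22
f 13 2 23
f 22 23 8
f 13 23 22
f 1 22 34
f 22 8 37
f 34 37 11
f 22 37 34
f 1 34 38
f 34 11 42
f 38 42 12
f 34 42 38
f 2 18 29
f 18 6 32
f 29 32 10
f 18 32 29
f 6 41 19
f 41 12 40
f 19 40 5
f 41 40 19
f 12 42 39
f 42 11 35
f 39 35 3
f 42 35 39
f 11 37 36
f 37 8 24
f 36 24 7
f 37 24 36
f 8 23 28
f 23 2 25
f 28 25 9
f 23 25 28
f 4 30 16
f 30 10 31
f 16 31 5
f 30 31 16
f 4 16 14
f 16 5 15
f 14 15 3
f 16 15 14
f 4 14 21
f 14 3 20
f 21 20 7
f 14 20 21
f 4 21 26
f 21 7 27
f 26 27 9
f 21 27 26
f 4 26 30
f 26 9 33
f 30 33 10
f 26 33 30
f 5 31 19
f 31 10 32
f 19 32 6
f 31 32 19
f 3 15 39
f 15 5 40
f 39 40 12
f 15 40 39
f 7 20 36
f 20 3 35
f 36 35 11
f 20 35 36
f 9 27 28
f 27 7 24
f 28 24 8
f 27 24 28
f 10 33 29
f 33 9 25
f 29 25 2
f 33 25 29
f 44 46 43
f 47 44 43
f 43 46 45
f 45 47 43
f 44 50 46
f 48 44 47
f 48 50 44
f 46 50 45
f 49 47 45
f 45 50 49
f 49 48 47
f 50 48 49



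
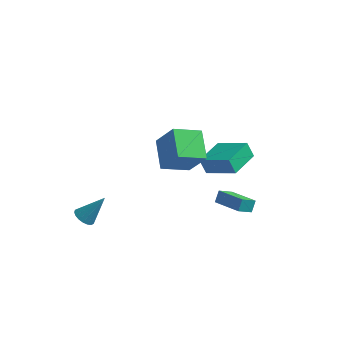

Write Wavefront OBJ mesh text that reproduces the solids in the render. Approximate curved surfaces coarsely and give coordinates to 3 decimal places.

v 0.74 3.092 -1.706
v 0.266 3.216 -0.743
v 1.182 5.103 -1.748
v 0.709 5.228 -0.786
v 2.651 2.692 -0.714
v 2.178 2.817 0.248
v 3.094 4.704 -0.757
v 2.62 4.828 0.206
v 3.83 -0.356 -1.023
v 3.888 0.135 -0.394
v 2.19 0.419 -1.478
v 2.248 0.91 -0.849
v 4.372 0.41 -1.671
v 4.43 0.901 -1.042
v 2.732 1.185 -2.126
v 2.79 1.676 -1.497
v 0.426 1.019 0.36
v -0.899 -0.069 1.056
v -0.442 2.62 1.209
v -1.767 1.533 1.906
v 1.567 0.727 2.074
v 0.242 -0.36 2.771
v 0.699 2.329 2.924
v -0.626 1.241 3.62
v -4.468 -2.82 -2.101
v -3.873 -2.913 -2.458
v -3.472 -2.14 -0.619
v -3.955 -2.623 -2.535
v -4.14 -2.372 -2.527
v -4.389 -2.21 -2.434
v -4.654 -2.168 -2.275
v -4.881 -2.256 -2.082
v -5.027 -2.455 -1.892
v -5.062 -2.727 -1.744
v -4.98 -3.017 -1.666
v -4.796 -3.268 -1.675
v -4.546 -3.431 -1.768
v -4.282 -3.472 -1.926
v -4.054 -3.384 -2.12
v -3.908 -3.185 -2.309
f 2 4 1
f 5 2 1
f 1 4 3
f 3 5 1
f 2 8 4
f 6 2 5
f 6 8 2
f 4 8 3
f 7 5 3
f 3 8 7
f 7 6 5
f 8 6 7
f 10 12 9
f 13 10 9
f 9 12 11
f 11 13 9
f 10 16 12
f 14 10 13
f 14 16 10
f 12 16 11
f 15 13 11
f 11 16 15
f 15 14 13
f 16 14 15
f 18 20 17
f 21 18 17
f 17 20 19
f 19 21 17
f 18 24 20
f 22 18 21
f 22 24 18
f 20 24 19
f 23 21 19
f 19 24 23
f 23 22 21
f 24 22 23
f 26 25 28
f 26 28 27
f 28 25 29
f 28 29 27
f 29 25 30
f 29 30 27
f 30 25 31
f 30 31 27
f 31 25 32
f 31 32 27
f 32 25 33
f 32 33 27
f 33 25 34
f 33 34 27
f 34 25 35
f 34 35 27
f 35 25 36
f 35 36 27
f 36 25 37
f 36 37 27
f 37 25 38
f 37 38 27
f 38 25 39
f 38 39 27
f 39 25 40
f 39 40 27
f 40 25 26
f 40 26 27



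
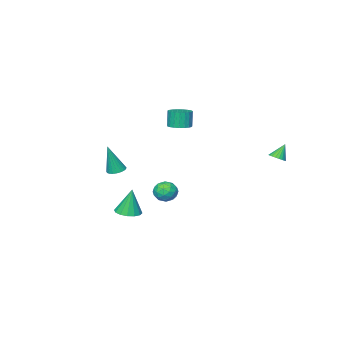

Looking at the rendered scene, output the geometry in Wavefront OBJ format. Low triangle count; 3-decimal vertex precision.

v 1.446 -3.491 0.123
v 1.728 -3.959 0.001
v 1.894 -3.689 1.917
v 1.884 -3.808 -0.022
v 1.974 -3.608 -0.022
v 1.983 -3.391 -0
v 1.91 -3.189 0.04
v 1.767 -3.033 0.093
v 1.575 -2.947 0.151
v 1.363 -2.943 0.204
v 1.164 -3.023 0.245
v 1.007 -3.174 0.267
v 0.918 -3.373 0.268
v 0.909 -3.591 0.246
v 0.981 -3.793 0.206
v 1.125 -3.949 0.153
v 1.317 -4.035 0.095
v 1.529 -4.039 0.042
v 3.358 3.28 1.188
v 3.736 2.872 0.773
v 2.524 2.528 1.167
v 2.902 2.12 0.752
v 3.091 2.213 1.413
v 3.606 2.678 1.426
v 2.654 2.722 0.514
v 3.169 3.187 0.527
v 3.301 2.528 0.356
v 3.571 2.213 0.912
v 2.689 3.187 1.028
v 2.959 2.872 1.584
v 3.62 3.142 0.982
v 2.64 2.258 0.958
v 2.751 2.312 1.347
v 2.973 2.073 1.103
v 3.544 3.028 1.366
v 3.766 2.788 1.122
v 3.387 2.4 1.499
v 2.494 2.612 0.818
v 2.716 2.372 0.574
v 3.287 3.327 0.837
v 3.509 3.088 0.593
v 2.873 3 0.441
v 3.587 2.7 0.493
v 3.097 2.258 0.481
v 2.95 2.612 0.341
v 3.253 2.885 0.349
v 3.745 2.515 0.82
v 3.256 2.073 0.808
v 3.367 2.127 1.197
v 3.669 2.4 1.204
v 3.49 2.312 0.575
v 3.004 3.327 1.132
v 2.515 2.885 1.12
v 2.591 3 0.736
v 2.893 3.273 0.743
v 3.163 3.142 1.459
v 2.673 2.7 1.447
v 3.007 2.515 1.591
v 3.31 2.788 1.599
v 2.77 3.088 1.365
v -3.224 -3.733 2.194
v -2.768 -3.217 2.322
v -2.921 -3.351 3.413
v -3.376 -3.867 3.286
v -3.02 -3.072 2.304
v -3.173 -3.207 3.396
v -3.307 -3.042 2.268
v -3.46 -3.176 3.359
v -3.58 -3.131 2.219
v -3.732 -3.265 3.31
v -3.791 -3.324 2.165
v -3.944 -3.458 3.257
v -3.904 -3.587 2.117
v -4.057 -3.722 3.208
v -3.899 -3.876 2.082
v -4.052 -4.011 3.173
v -3.778 -4.14 2.067
v -3.931 -4.275 3.158
v -3.561 -4.334 2.073
v -3.714 -4.468 3.164
v -3.285 -4.424 2.101
v -3.438 -4.558 3.192
v -2.999 -4.394 2.144
v -3.152 -4.528 3.236
v -2.752 -4.25 2.197
v -2.905 -4.384 3.288
v -2.586 -4.016 2.249
v -2.739 -4.151 3.34
v -2.53 -3.734 2.291
v -2.683 -3.868 3.383
v -2.595 -3.451 2.317
v -2.748 -3.585 3.408
v 3.489 0.087 -1.248
v 4.208 -0.068 -1.162
v 3.331 0.233 0.348
v 4.192 0.313 -1.199
v 3.988 0.634 -1.248
v 3.65 0.808 -1.298
v 3.27 0.788 -1.334
v 2.948 0.581 -1.347
v 2.771 0.242 -1.333
v 2.787 -0.139 -1.297
v 2.991 -0.46 -1.247
v 3.328 -0.634 -1.198
v 3.709 -0.614 -1.162
v 4.031 -0.407 -1.149
v -3.529 3.85 1.982
v -3.155 4.107 2.194
v -4.051 3.89 2.858
v -3.274 4.259 2.117
v -3.436 4.341 2.016
v -3.615 4.338 1.909
v -3.778 4.25 1.816
v -3.899 4.094 1.751
v -3.955 3.895 1.726
v -3.938 3.689 1.745
v -3.85 3.511 1.806
v -3.707 3.391 1.897
v -3.532 3.351 2.003
v -3.357 3.397 2.105
v -3.212 3.522 2.186
v -3.121 3.703 2.232
v -3.101 3.91 2.235
f 2 1 4
f 2 4 3
f 4 1 5
f 4 5 3
f 5 1 6
f 5 6 3
f 6 1 7
f 6 7 3
f 7 1 8
f 7 8 3
f 8 1 9
f 8 9 3
f 9 1 10
f 9 10 3
f 10 1 11
f 10 11 3
f 11 1 12
f 11 12 3
f 12 1 13
f 12 13 3
f 13 1 14
f 13 14 3
f 14 1 15
f 14 15 3
f 15 1 16
f 15 16 3
f 16 1 17
f 16 17 3
f 17 1 18
f 17 18 3
f 18 1 2
f 18 2 3
f 19 56 35
f 56 30 59
f 35 59 24
f 56 59 35
f 19 35 31
f 35 24 36
f 31 36 20
f 35 36 31
f 19 31 40
f 31 20 41
f 40 41 26
f 31 41 40
f 19 40 52
f 40 26 55
f 52 55 29
f 40 55 52
f 19 52 56
f 52 29 60
f 56 60 30
f 52 60 56
f 20 36 47
f 36 24 50
f 47 50 28
f 36 50 47
f 24 59 37
f 59 30 58
f 37 58 23
f 59 58 37
f 30 60 57
f 60 29 53
f 57 53 21
f 60 53 57
f 29 55 54
f 55 26 42
f 54 42 25
f 55 42 54
f 26 41 46
f 41 20 43
f 46 43 27
f 41 43 46
f 22 48 34
f 48 28 49
f 34 49 23
f 48 49 34
f 22 34 32
f 34 23 33
f 32 33 21
f 34 33 32
f 22 32 39
f 32 21 38
f 39 38 25
f 32 38 39
f 22 39 44
f 39 25 45
f 44 45 27
f 39 45 44
f 22 44 48
f 44 27 51
f 48 51 28
f 44 51 48
f 23 49 37
f 49 28 50
f 37 50 24
f 49 50 37
f 21 33 57
f 33 23 58
f 57 58 30
f 33 58 57
f 25 38 54
f 38 21 53
f 54 53 29
f 38 53 54
f 27 45 46
f 45 25 42
f 46 42 26
f 45 42 46
f 28 51 47
f 51 27 43
f 47 43 20
f 51 43 47
f 62 61 65
f 62 65 63
f 63 65 66
f 63 66 64
f 65 61 67
f 65 67 66
f 66 67 68
f 66 68 64
f 67 61 69
f 67 69 68
f 68 69 70
f 68 70 64
f 69 61 71
f 69 71 70
f 70 71 72
f 70 72 64
f 71 61 73
f 71 73 72
f 72 73 74
f 72 74 64
f 73 61 75
f 73 75 74
f 74 75 76
f 74 76 64
f 75 61 77
f 75 77 76
f 76 77 78
f 76 78 64
f 77 61 79
f 77 79 78
f 78 79 80
f 78 80 64
f 79 61 81
f 79 81 80
f 80 81 82
f 80 82 64
f 81 61 83
f 81 83 82
f 82 83 84
f 82 84 64
f 83 61 85
f 83 85 84
f 84 85 86
f 84 86 64
f 85 61 87
f 85 87 86
f 86 87 88
f 86 88 64
f 87 61 89
f 87 89 88
f 88 89 90
f 88 90 64
f 89 61 91
f 89 91 90
f 90 91 92
f 90 92 64
f 91 61 62
f 91 62 92
f 92 62 63
f 92 63 64
f 94 93 96
f 94 96 95
f 96 93 97
f 96 97 95
f 97 93 98
f 97 98 95
f 98 93 99
f 98 99 95
f 99 93 100
f 99 100 95
f 100 93 101
f 100 101 95
f 101 93 102
f 101 102 95
f 102 93 103
f 102 103 95
f 103 93 104
f 103 104 95
f 104 93 105
f 104 105 95
f 105 93 106
f 105 106 95
f 106 93 94
f 106 94 95
f 108 107 110
f 108 110 109
f 110 107 111
f 110 111 109
f 111 107 112
f 111 112 109
f 112 107 113
f 112 113 109
f 113 107 114
f 113 114 109
f 114 107 115
f 114 115 109
f 115 107 116
f 115 116 109
f 116 107 117
f 116 117 109
f 117 107 118
f 117 118 109
f 118 107 119
f 118 119 109
f 119 107 120
f 119 120 109
f 120 107 121
f 120 121 109
f 121 107 122
f 121 122 109
f 122 107 123
f 122 123 109
f 123 107 108
f 123 108 109



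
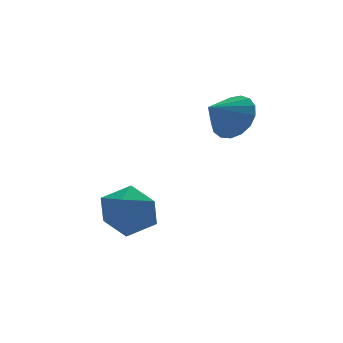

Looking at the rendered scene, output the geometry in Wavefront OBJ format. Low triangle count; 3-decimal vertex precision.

v 2.739 -2.126 1.228
v 3.156 -1.832 1.933
v 1.801 -2.294 1.852
v 2.985 -1.489 1.768
v 2.757 -1.293 1.48
v 2.526 -1.287 1.134
v 2.344 -1.474 0.809
v 2.252 -1.809 0.58
v 2.272 -2.218 0.5
v 2.399 -2.605 0.586
v 2.604 -2.882 0.82
v 2.84 -2.986 1.146
v 3.053 -2.893 1.492
v 3.194 -2.624 1.777
v 3.231 -2.241 1.936
v -0.376 -1.828 -2.616
v 0.108 -1.999 -1.759
v -1.688 -2.561 -2.021
v -1.204 -2.732 -1.164
v -1.459 -1.799 -1.416
v -0.648 -1.347 -1.784
v -0.932 -3.213 -1.996
v -0.121 -2.761 -2.364
v -0.236 -2.855 -1.376
v -0.561 -1.981 -1.018
v -1.019 -2.579 -2.762
v -1.344 -1.705 -2.404
f 2 1 4
f 2 4 3
f 4 1 5
f 4 5 3
f 5 1 6
f 5 6 3
f 6 1 7
f 6 7 3
f 7 1 8
f 7 8 3
f 8 1 9
f 8 9 3
f 9 1 10
f 9 10 3
f 10 1 11
f 10 11 3
f 11 1 12
f 11 12 3
f 12 1 13
f 12 13 3
f 13 1 14
f 13 14 3
f 14 1 15
f 14 15 3
f 15 1 2
f 15 2 3
f 16 27 21
f 16 21 17
f 16 17 23
f 16 23 26
f 16 26 27
f 17 21 25
f 21 27 20
f 27 26 18
f 26 23 22
f 23 17 24
f 19 25 20
f 19 20 18
f 19 18 22
f 19 22 24
f 19 24 25
f 20 25 21
f 18 20 27
f 22 18 26
f 24 22 23
f 25 24 17



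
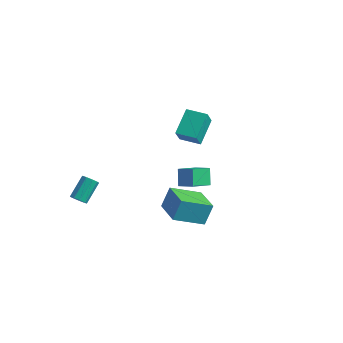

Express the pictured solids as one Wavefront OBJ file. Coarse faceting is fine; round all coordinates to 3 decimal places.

v 1.83 -0.253 0.816
v 1.515 -1.52 1.513
v 2.788 -0.241 1.27
v 2.473 -1.508 1.968
v 2.247 -0.832 -0.048
v 1.932 -2.099 0.65
v 3.205 -0.82 0.407
v 2.89 -2.087 1.104
v 1.887 -3.691 0.107
v 2.003 -3.039 1.283
v 3.073 -2.378 -0.737
v 3.188 -1.726 0.439
v 3.352 -4.734 0.541
v 3.467 -4.082 1.717
v 4.537 -3.421 -0.303
v 4.653 -2.769 0.873
v -1.23 2.301 0.472
v -1.518 3.857 1.392
v -1.349 2.919 -0.608
v -1.637 4.474 0.312
v 0.077 2.546 0.468
v -0.211 4.101 1.388
v -0.042 3.163 -0.612
v -0.33 4.719 0.308
v -3.348 -4.301 -1.7
v -2.871 -4.143 -1.897
v -2.895 -2.92 -0.978
v -3.372 -3.079 -0.78
v -3.145 -3.998 -2.098
v -3.169 -2.775 -1.179
v -3.514 -3.995 -2.112
v -3.538 -2.772 -1.193
v -3.806 -4.135 -1.933
v -3.83 -2.912 -1.014
v -3.883 -4.353 -1.645
v -3.907 -3.13 -0.726
v -3.71 -4.547 -1.382
v -3.734 -3.324 -0.463
v -3.367 -4.626 -1.268
v -3.391 -3.403 -0.349
v -3.016 -4.553 -1.356
v -3.04 -3.33 -0.437
v -2.82 -4.363 -1.604
v -2.844 -3.14 -0.685
f 2 4 1
f 5 2 1
f 1 4 3
f 3 5 1
f 2 8 4
f 6 2 5
f 6 8 2
f 4 8 3
f 7 5 3
f 3 8 7
f 7 6 5
f 8 6 7
f 10 12 9
f 13 10 9
f 9 12 11
f 11 13 9
f 10 16 12
f 14 10 13
f 14 16 10
f 12 16 11
f 15 13 11
f 11 16 15
f 15 14 13
f 16 14 15
f 18 20 17
f 21 18 17
f 17 20 19
f 19 21 17
f 18 24 20
f 22 18 21
f 22 24 18
f 20 24 19
f 23 21 19
f 19 24 23
f 23 22 21
f 24 22 23
f 26 25 29
f 26 29 27
f 27 29 30
f 27 30 28
f 29 25 31
f 29 31 30
f 30 31 32
f 30 32 28
f 31 25 33
f 31 33 32
f 32 33 34
f 32 34 28
f 33 25 35
f 33 35 34
f 34 35 36
f 34 36 28
f 35 25 37
f 35 37 36
f 36 37 38
f 36 38 28
f 37 25 39
f 37 39 38
f 38 39 40
f 38 40 28
f 39 25 41
f 39 41 40
f 40 41 42
f 40 42 28
f 41 25 43
f 41 43 42
f 42 43 44
f 42 44 28
f 43 25 26
f 43 26 44
f 44 26 27
f 44 27 28



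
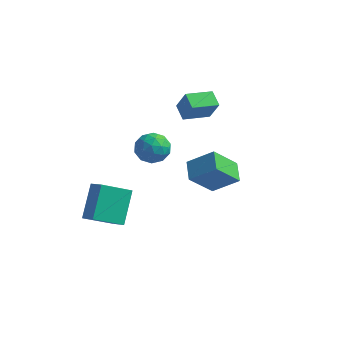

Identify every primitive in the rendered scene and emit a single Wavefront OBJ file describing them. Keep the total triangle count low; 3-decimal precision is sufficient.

v 0.385 -0.915 0.966
v 0.938 -1.092 2.084
v -0.224 -0.333 1.359
v 0.329 -0.51 2.478
v 1.271 0.19 0.702
v 1.824 0.013 1.821
v 0.662 0.772 1.096
v 1.215 0.595 2.214
v 2.563 -4.981 0.336
v 3.756 -4.674 1.244
v 2.038 -4.082 0.722
v 3.231 -3.775 1.629
v 3.289 -4.005 -0.949
v 4.482 -3.698 -0.042
v 2.764 -3.106 -0.564
v 3.957 -2.799 0.344
v -1.889 -3.796 -5.335
v -2.954 -4.897 -4.447
v -2.11 -2.429 -3.906
v -3.174 -3.53 -3.018
v -1.146 -4.15 -4.882
v -2.21 -5.251 -3.994
v -1.366 -2.783 -3.453
v -2.431 -3.884 -2.565
v -1.094 0.457 -2.067
v -0.62 -0.32 -1.806
v -2.32 -0.4 -2.394
v -1.846 -1.177 -2.133
v -2.101 -0.538 -1.483
v -1.343 -0.008 -1.281
v -1.597 -0.712 -2.919
v -0.839 -0.182 -2.717
v -0.931 -1.042 -2.333
v -1.243 -0.935 -1.446
v -1.697 0.215 -2.754
v -2.009 0.322 -1.867
v -0.75 0.144 -1.908
v -2.19 -0.864 -2.292
v -2.34 -0.488 -1.91
v -2.062 -0.945 -1.757
v -1.175 0.327 -1.599
v -0.896 -0.129 -1.446
v -1.767 -0.258 -1.256
v -2.044 -0.591 -2.754
v -1.765 -1.047 -2.601
v -0.878 0.225 -2.443
v -0.6 -0.232 -2.29
v -1.173 -0.462 -2.944
v -0.654 -0.737 -2.064
v -1.374 -1.241 -2.256
v -1.227 -0.968 -2.718
v -0.782 -0.656 -2.599
v -0.837 -0.674 -1.543
v -1.557 -1.178 -1.735
v -1.707 -0.802 -1.353
v -1.262 -0.491 -1.234
v -1.019 -1.099 -1.852
v -1.383 0.458 -2.465
v -2.103 -0.046 -2.657
v -1.678 -0.229 -2.966
v -1.233 0.082 -2.847
v -1.566 0.521 -1.944
v -2.286 0.017 -2.136
v -2.158 -0.064 -1.601
v -1.713 0.248 -1.482
v -1.921 0.379 -2.348
f 2 4 1
f 5 2 1
f 1 4 3
f 3 5 1
f 2 8 4
f 6 2 5
f 6 8 2
f 4 8 3
f 7 5 3
f 3 8 7
f 7 6 5
f 8 6 7
f 10 12 9
f 13 10 9
f 9 12 11
f 11 13 9
f 10 16 12
f 14 10 13
f 14 16 10
f 12 16 11
f 15 13 11
f 11 16 15
f 15 14 13
f 16 14 15
f 18 20 17
f 21 18 17
f 17 20 19
f 19 21 17
f 18 24 20
f 22 18 21
f 22 24 18
f 20 24 19
f 23 21 19
f 19 24 23
f 23 22 21
f 24 22 23
f 25 62 41
f 62 36 65
f 41 65 30
f 62 65 41
f 25 41 37
f 41 30 42
f 37 42 26
f 41 42 37
f 25 37 46
f 37 26 47
f 46 47 32
f 37 47 46
f 25 46 58
f 46 32 61
f 58 61 35
f 46 61 58
f 25 58 62
f 58 35 66
f 62 66 36
f 58 66 62
f 26 42 53
f 42 30 56
f 53 56 34
f 42 56 53
f 30 65 43
f 65 36 64
f 43 64 29
f 65 64 43
f 36 66 63
f 66 35 59
f 63 59 27
f 66 59 63
f 35 61 60
f 61 32 48
f 60 48 31
f 61 48 60
f 32 47 52
f 47 26 49
f 52 49 33
f 47 49 52
f 28 54 40
f 54 34 55
f 40 55 29
f 54 55 40
f 28 40 38
f 40 29 39
f 38 39 27
f 40 39 38
f 28 38 45
f 38 27 44
f 45 44 31
f 38 44 45
f 28 45 50
f 45 31 51
f 50 51 33
f 45 51 50
f 28 50 54
f 50 33 57
f 54 57 34
f 50 57 54
f 29 55 43
f 55 34 56
f 43 56 30
f 55 56 43
f 27 39 63
f 39 29 64
f 63 64 36
f 39 64 63
f 31 44 60
f 44 27 59
f 60 59 35
f 44 59 60
f 33 51 52
f 51 31 48
f 52 48 32
f 51 48 52
f 34 57 53
f 57 33 49
f 53 49 26
f 57 49 53



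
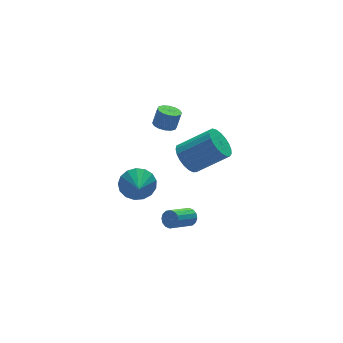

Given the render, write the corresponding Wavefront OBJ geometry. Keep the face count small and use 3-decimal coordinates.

v -1.366 3.582 -3.182
v -0.824 2.968 -3.856
v -1.834 2.418 -2.498
v -0.494 3.056 -3.48
v -0.365 3.265 -3.036
v -0.464 3.547 -2.626
v -0.77 3.836 -2.343
v -1.212 4.068 -2.253
v -1.69 4.188 -2.375
v -2.093 4.169 -2.683
v -2.329 4.016 -3.105
v -2.345 3.764 -3.545
v -2.136 3.47 -3.901
v -1.751 3.201 -4.094
v -1.277 3.02 -4.077
v -0.84 -1.234 2.664
v -0.172 -0.927 2.047
v 1.348 -1.679 3.319
v 0.68 -1.986 3.936
v -0.216 -0.61 2.286
v 1.305 -1.362 3.558
v -0.367 -0.402 2.591
v 1.153 -1.154 3.863
v -0.601 -0.337 2.908
v 0.919 -1.089 4.18
v -0.876 -0.427 3.183
v 0.644 -1.179 4.455
v -1.144 -0.657 3.368
v 0.376 -1.409 4.641
v -1.36 -0.987 3.432
v 0.16 -1.739 4.704
v -1.487 -1.359 3.363
v 0.034 -2.111 4.635
v -1.501 -1.71 3.172
v 0.019 -2.462 4.444
v -1.401 -1.978 2.894
v 0.119 -2.73 4.166
v -1.204 -2.118 2.576
v 0.316 -2.87 3.848
v -0.944 -2.105 2.274
v 0.576 -2.857 3.546
v -0.666 -1.941 2.038
v 0.854 -2.693 3.31
v -0.419 -1.655 1.911
v 1.102 -2.407 3.183
v -0.244 -1.296 1.914
v 1.277 -2.048 3.186
v -0.472 2.049 2.695
v 0.152 2.084 2.48
v 0.495 2.165 3.491
v -0.128 2.131 3.705
v 0.044 2.408 2.491
v 0.387 2.489 3.501
v -0.202 2.636 2.556
v 0.141 2.717 3.567
v -0.52 2.707 2.659
v -0.177 2.788 3.669
v -0.825 2.601 2.771
v -0.482 2.683 3.781
v -1.036 2.348 2.863
v -0.692 2.429 3.873
v -1.095 2.015 2.909
v -0.752 2.096 3.92
v -0.987 1.691 2.899
v -0.644 1.772 3.909
v -0.741 1.463 2.833
v -0.398 1.544 3.844
v -0.423 1.392 2.731
v -0.08 1.473 3.741
v -0.118 1.497 2.619
v 0.225 1.579 3.629
v 0.092 1.751 2.527
v 0.436 1.832 3.537
v -0.349 -0.511 -3.064
v -0.181 -0.226 -2.6
v -1.503 -0.664 -1.852
v -1.671 -0.949 -2.316
v -0.336 -0.03 -2.758
v -1.657 -0.468 -2.01
v -0.494 0.036 -2.998
v -1.815 -0.401 -2.251
v -0.613 -0.044 -3.256
v -1.934 -0.482 -2.508
v -0.662 -0.249 -3.462
v -1.983 -0.687 -2.715
v -0.627 -0.524 -3.562
v -1.948 -0.962 -2.814
v -0.517 -0.796 -3.528
v -1.839 -1.234 -2.78
v -0.363 -0.992 -3.37
v -1.684 -1.43 -2.622
v -0.205 -1.059 -3.129
v -1.526 -1.496 -2.382
v -0.086 -0.978 -2.872
v -1.407 -1.416 -2.124
v -0.037 -0.773 -2.665
v -1.358 -1.211 -1.918
v -0.072 -0.498 -2.566
v -1.393 -0.936 -1.818
f 2 1 4
f 2 4 3
f 4 1 5
f 4 5 3
f 5 1 6
f 5 6 3
f 6 1 7
f 6 7 3
f 7 1 8
f 7 8 3
f 8 1 9
f 8 9 3
f 9 1 10
f 9 10 3
f 10 1 11
f 10 11 3
f 11 1 12
f 11 12 3
f 12 1 13
f 12 13 3
f 13 1 14
f 13 14 3
f 14 1 15
f 14 15 3
f 15 1 2
f 15 2 3
f 17 16 20
f 17 20 18
f 18 20 21
f 18 21 19
f 20 16 22
f 20 22 21
f 21 22 23
f 21 23 19
f 22 16 24
f 22 24 23
f 23 24 25
f 23 25 19
f 24 16 26
f 24 26 25
f 25 26 27
f 25 27 19
f 26 16 28
f 26 28 27
f 27 28 29
f 27 29 19
f 28 16 30
f 28 30 29
f 29 30 31
f 29 31 19
f 30 16 32
f 30 32 31
f 31 32 33
f 31 33 19
f 32 16 34
f 32 34 33
f 33 34 35
f 33 35 19
f 34 16 36
f 34 36 35
f 35 36 37
f 35 37 19
f 36 16 38
f 36 38 37
f 37 38 39
f 37 39 19
f 38 16 40
f 38 40 39
f 39 40 41
f 39 41 19
f 40 16 42
f 40 42 41
f 41 42 43
f 41 43 19
f 42 16 44
f 42 44 43
f 43 44 45
f 43 45 19
f 44 16 46
f 44 46 45
f 45 46 47
f 45 47 19
f 46 16 17
f 46 17 47
f 47 17 18
f 47 18 19
f 49 48 52
f 49 52 50
f 50 52 53
f 50 53 51
f 52 48 54
f 52 54 53
f 53 54 55
f 53 55 51
f 54 48 56
f 54 56 55
f 55 56 57
f 55 57 51
f 56 48 58
f 56 58 57
f 57 58 59
f 57 59 51
f 58 48 60
f 58 60 59
f 59 60 61
f 59 61 51
f 60 48 62
f 60 62 61
f 61 62 63
f 61 63 51
f 62 48 64
f 62 64 63
f 63 64 65
f 63 65 51
f 64 48 66
f 64 66 65
f 65 66 67
f 65 67 51
f 66 48 68
f 66 68 67
f 67 68 69
f 67 69 51
f 68 48 70
f 68 70 69
f 69 70 71
f 69 71 51
f 70 48 72
f 70 72 71
f 71 72 73
f 71 73 51
f 72 48 49
f 72 49 73
f 73 49 50
f 73 50 51
f 75 74 78
f 75 78 76
f 76 78 79
f 76 79 77
f 78 74 80
f 78 80 79
f 79 80 81
f 79 81 77
f 80 74 82
f 80 82 81
f 81 82 83
f 81 83 77
f 82 74 84
f 82 84 83
f 83 84 85
f 83 85 77
f 84 74 86
f 84 86 85
f 85 86 87
f 85 87 77
f 86 74 88
f 86 88 87
f 87 88 89
f 87 89 77
f 88 74 90
f 88 90 89
f 89 90 91
f 89 91 77
f 90 74 92
f 90 92 91
f 91 92 93
f 91 93 77
f 92 74 94
f 92 94 93
f 93 94 95
f 93 95 77
f 94 74 96
f 94 96 95
f 95 96 97
f 95 97 77
f 96 74 98
f 96 98 97
f 97 98 99
f 97 99 77
f 98 74 75
f 98 75 99
f 99 75 76
f 99 76 77



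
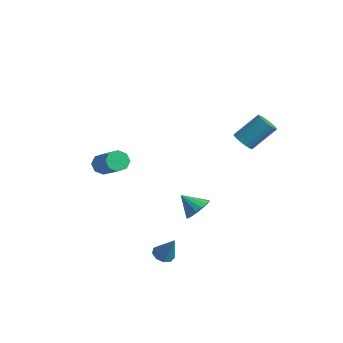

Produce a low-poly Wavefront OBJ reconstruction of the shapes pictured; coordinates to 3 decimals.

v -2.985 -1.585 -1.128
v -2.673 -1.825 -1.658
v -0.963 -2.155 -0.502
v -1.275 -1.915 0.028
v -2.611 -1.326 -1.607
v -0.902 -1.656 -0.451
v -2.768 -0.979 -1.275
v -1.059 -1.309 -0.119
v -3.052 -0.987 -0.857
v -1.343 -1.317 0.299
v -3.297 -1.345 -0.598
v -1.587 -1.675 0.558
v -3.358 -1.844 -0.649
v -1.649 -2.174 0.507
v -3.201 -2.191 -0.981
v -1.492 -2.521 0.175
v -2.917 -2.183 -1.399
v -1.208 -2.513 -0.243
v 3.701 2.005 2.263
v 4.236 1.688 2.364
v 4.693 2.837 3.558
v 4.159 3.155 3.457
v 4.306 1.844 2.187
v 4.763 2.993 3.382
v 4.283 2.024 2.022
v 4.74 3.174 3.217
v 4.172 2.202 1.893
v 4.629 3.352 3.088
v 3.99 2.35 1.821
v 4.447 3.499 3.016
v 3.763 2.445 1.816
v 4.22 3.595 3.011
v 3.527 2.473 1.879
v 3.984 3.623 3.074
v 3.318 2.43 2
v 3.775 3.58 3.195
v 3.167 2.323 2.162
v 3.624 3.472 3.356
v 3.097 2.167 2.338
v 3.554 3.316 3.533
v 3.12 1.986 2.503
v 3.577 3.136 3.698
v 3.231 1.808 2.632
v 3.688 2.958 3.827
v 3.413 1.661 2.704
v 3.87 2.81 3.899
v 3.64 1.565 2.709
v 4.097 2.715 3.904
v 3.876 1.537 2.646
v 4.333 2.687 3.841
v 4.085 1.58 2.525
v 4.542 2.73 3.72
v 2.146 0.483 -2.774
v 2.671 0.616 -2.185
v 1.334 0.017 -1.946
v 2.468 0.94 -2.202
v 2.191 1.159 -2.35
v 1.904 1.224 -2.595
v 1.673 1.119 -2.881
v 1.55 0.868 -3.143
v 1.563 0.529 -3.32
v 1.71 0.179 -3.372
v 1.957 -0.101 -3.287
v 2.248 -0.247 -3.085
v 2.515 -0.226 -2.811
v 2.697 -0.043 -2.529
v 2.754 0.261 -2.303
v 3.338 -2.615 -4.151
v 3.861 -2.572 -4.443
v 4.042 -2.465 -2.869
v 3.695 -2.199 -4.395
v 3.362 -2.021 -4.234
v 3.018 -2.121 -4.033
v 2.824 -2.452 -3.888
v 2.87 -2.859 -3.866
v 3.136 -3.152 -3.977
v 3.496 -3.194 -4.17
v 3.782 -2.964 -4.354
f 2 1 5
f 2 5 3
f 3 5 6
f 3 6 4
f 5 1 7
f 5 7 6
f 6 7 8
f 6 8 4
f 7 1 9
f 7 9 8
f 8 9 10
f 8 10 4
f 9 1 11
f 9 11 10
f 10 11 12
f 10 12 4
f 11 1 13
f 11 13 12
f 12 13 14
f 12 14 4
f 13 1 15
f 13 15 14
f 14 15 16
f 14 16 4
f 15 1 17
f 15 17 16
f 16 17 18
f 16 18 4
f 17 1 2
f 17 2 18
f 18 2 3
f 18 3 4
f 20 19 23
f 20 23 21
f 21 23 24
f 21 24 22
f 23 19 25
f 23 25 24
f 24 25 26
f 24 26 22
f 25 19 27
f 25 27 26
f 26 27 28
f 26 28 22
f 27 19 29
f 27 29 28
f 28 29 30
f 28 30 22
f 29 19 31
f 29 31 30
f 30 31 32
f 30 32 22
f 31 19 33
f 31 33 32
f 32 33 34
f 32 34 22
f 33 19 35
f 33 35 34
f 34 35 36
f 34 36 22
f 35 19 37
f 35 37 36
f 36 37 38
f 36 38 22
f 37 19 39
f 37 39 38
f 38 39 40
f 38 40 22
f 39 19 41
f 39 41 40
f 40 41 42
f 40 42 22
f 41 19 43
f 41 43 42
f 42 43 44
f 42 44 22
f 43 19 45
f 43 45 44
f 44 45 46
f 44 46 22
f 45 19 47
f 45 47 46
f 46 47 48
f 46 48 22
f 47 19 49
f 47 49 48
f 48 49 50
f 48 50 22
f 49 19 51
f 49 51 50
f 50 51 52
f 50 52 22
f 51 19 20
f 51 20 52
f 52 20 21
f 52 21 22
f 54 53 56
f 54 56 55
f 56 53 57
f 56 57 55
f 57 53 58
f 57 58 55
f 58 53 59
f 58 59 55
f 59 53 60
f 59 60 55
f 60 53 61
f 60 61 55
f 61 53 62
f 61 62 55
f 62 53 63
f 62 63 55
f 63 53 64
f 63 64 55
f 64 53 65
f 64 65 55
f 65 53 66
f 65 66 55
f 66 53 67
f 66 67 55
f 67 53 54
f 67 54 55
f 69 68 71
f 69 71 70
f 71 68 72
f 71 72 70
f 72 68 73
f 72 73 70
f 73 68 74
f 73 74 70
f 74 68 75
f 74 75 70
f 75 68 76
f 75 76 70
f 76 68 77
f 76 77 70
f 77 68 78
f 77 78 70
f 78 68 69
f 78 69 70



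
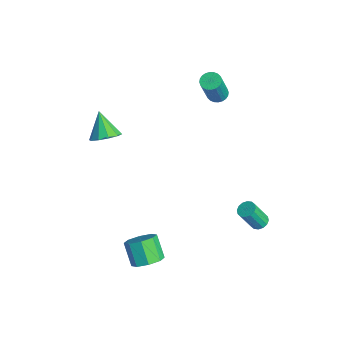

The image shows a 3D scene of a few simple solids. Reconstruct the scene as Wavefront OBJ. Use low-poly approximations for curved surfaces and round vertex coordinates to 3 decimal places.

v 2.062 3.681 -4.229
v 2.602 3.66 -4.223
v 2.558 2.898 -2.806
v 2.018 2.919 -2.811
v 2.537 3.9 -4.096
v 2.493 3.138 -2.679
v 2.346 4.082 -4.004
v 2.302 3.32 -2.587
v 2.078 4.156 -3.973
v 2.034 3.394 -2.555
v 1.806 4.103 -4.01
v 1.762 3.341 -2.592
v 1.603 3.937 -4.105
v 1.559 3.175 -2.688
v 1.522 3.702 -4.234
v 1.478 2.94 -2.817
v 1.587 3.462 -4.361
v 1.543 2.7 -2.944
v 1.778 3.28 -4.453
v 1.734 2.518 -3.036
v 2.046 3.206 -4.485
v 2.002 2.444 -3.067
v 2.318 3.259 -4.448
v 2.274 2.497 -3.03
v 2.521 3.425 -4.352
v 2.477 2.663 -2.935
v -1.436 -3.488 2.688
v -0.871 -3.031 3.148
v -2.464 -3.452 3.912
v -1.179 -2.69 2.88
v -1.584 -2.654 2.538
v -1.933 -2.937 2.254
v -2.092 -3.43 2.135
v -2 -3.945 2.227
v -1.693 -4.286 2.495
v -1.287 -4.322 2.837
v -0.938 -4.039 3.122
v -0.779 -3.546 3.24
v -3.961 3.792 1.346
v -3.561 3.423 1.095
v -2.999 2.758 2.962
v -3.399 3.128 3.214
v -3.432 3.616 1.125
v -2.871 2.951 2.992
v -3.383 3.836 1.188
v -2.822 3.171 3.056
v -3.423 4.049 1.276
v -2.862 3.385 3.143
v -3.544 4.223 1.375
v -2.983 3.559 3.242
v -3.729 4.332 1.469
v -3.168 3.668 3.336
v -3.949 4.359 1.544
v -3.388 3.694 3.412
v -4.171 4.299 1.59
v -3.61 3.634 3.457
v -4.361 4.162 1.598
v -3.799 3.497 3.465
v -4.489 3.969 1.568
v -3.928 3.304 3.435
v -4.538 3.749 1.504
v -3.977 3.084 3.372
v -4.498 3.535 1.417
v -3.937 2.871 3.284
v -4.377 3.361 1.318
v -3.816 2.697 3.185
v -4.192 3.252 1.224
v -3.631 2.588 3.091
v -3.972 3.226 1.148
v -3.411 2.561 3.016
v -3.75 3.286 1.103
v -3.189 2.621 2.97
v 2.786 -2.875 -4.252
v 3.342 -2.412 -3.752
v 2.411 -2.462 -2.668
v 1.854 -2.925 -3.168
v 2.918 -2.019 -4.098
v 1.987 -2.069 -3.014
v 2.417 -2.127 -4.534
v 1.486 -2.178 -3.45
v 2.131 -2.674 -4.805
v 1.2 -2.724 -3.721
v 2.229 -3.338 -4.752
v 1.298 -3.388 -3.668
v 2.653 -3.731 -4.406
v 1.722 -3.781 -3.322
v 3.154 -3.622 -3.97
v 2.223 -3.673 -2.886
v 3.44 -3.076 -3.699
v 2.509 -3.126 -2.615
f 2 1 5
f 2 5 3
f 3 5 6
f 3 6 4
f 5 1 7
f 5 7 6
f 6 7 8
f 6 8 4
f 7 1 9
f 7 9 8
f 8 9 10
f 8 10 4
f 9 1 11
f 9 11 10
f 10 11 12
f 10 12 4
f 11 1 13
f 11 13 12
f 12 13 14
f 12 14 4
f 13 1 15
f 13 15 14
f 14 15 16
f 14 16 4
f 15 1 17
f 15 17 16
f 16 17 18
f 16 18 4
f 17 1 19
f 17 19 18
f 18 19 20
f 18 20 4
f 19 1 21
f 19 21 20
f 20 21 22
f 20 22 4
f 21 1 23
f 21 23 22
f 22 23 24
f 22 24 4
f 23 1 25
f 23 25 24
f 24 25 26
f 24 26 4
f 25 1 2
f 25 2 26
f 26 2 3
f 26 3 4
f 28 27 30
f 28 30 29
f 30 27 31
f 30 31 29
f 31 27 32
f 31 32 29
f 32 27 33
f 32 33 29
f 33 27 34
f 33 34 29
f 34 27 35
f 34 35 29
f 35 27 36
f 35 36 29
f 36 27 37
f 36 37 29
f 37 27 38
f 37 38 29
f 38 27 28
f 38 28 29
f 40 39 43
f 40 43 41
f 41 43 44
f 41 44 42
f 43 39 45
f 43 45 44
f 44 45 46
f 44 46 42
f 45 39 47
f 45 47 46
f 46 47 48
f 46 48 42
f 47 39 49
f 47 49 48
f 48 49 50
f 48 50 42
f 49 39 51
f 49 51 50
f 50 51 52
f 50 52 42
f 51 39 53
f 51 53 52
f 52 53 54
f 52 54 42
f 53 39 55
f 53 55 54
f 54 55 56
f 54 56 42
f 55 39 57
f 55 57 56
f 56 57 58
f 56 58 42
f 57 39 59
f 57 59 58
f 58 59 60
f 58 60 42
f 59 39 61
f 59 61 60
f 60 61 62
f 60 62 42
f 61 39 63
f 61 63 62
f 62 63 64
f 62 64 42
f 63 39 65
f 63 65 64
f 64 65 66
f 64 66 42
f 65 39 67
f 65 67 66
f 66 67 68
f 66 68 42
f 67 39 69
f 67 69 68
f 68 69 70
f 68 70 42
f 69 39 71
f 69 71 70
f 70 71 72
f 70 72 42
f 71 39 40
f 71 40 72
f 72 40 41
f 72 41 42
f 74 73 77
f 74 77 75
f 75 77 78
f 75 78 76
f 77 73 79
f 77 79 78
f 78 79 80
f 78 80 76
f 79 73 81
f 79 81 80
f 80 81 82
f 80 82 76
f 81 73 83
f 81 83 82
f 82 83 84
f 82 84 76
f 83 73 85
f 83 85 84
f 84 85 86
f 84 86 76
f 85 73 87
f 85 87 86
f 86 87 88
f 86 88 76
f 87 73 89
f 87 89 88
f 88 89 90
f 88 90 76
f 89 73 74
f 89 74 90
f 90 74 75
f 90 75 76

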